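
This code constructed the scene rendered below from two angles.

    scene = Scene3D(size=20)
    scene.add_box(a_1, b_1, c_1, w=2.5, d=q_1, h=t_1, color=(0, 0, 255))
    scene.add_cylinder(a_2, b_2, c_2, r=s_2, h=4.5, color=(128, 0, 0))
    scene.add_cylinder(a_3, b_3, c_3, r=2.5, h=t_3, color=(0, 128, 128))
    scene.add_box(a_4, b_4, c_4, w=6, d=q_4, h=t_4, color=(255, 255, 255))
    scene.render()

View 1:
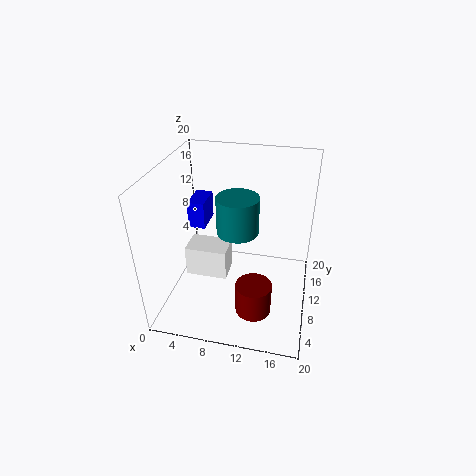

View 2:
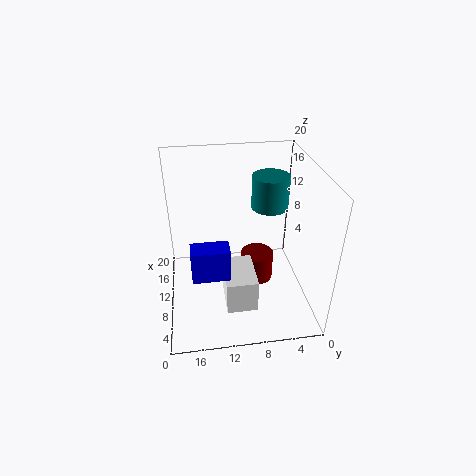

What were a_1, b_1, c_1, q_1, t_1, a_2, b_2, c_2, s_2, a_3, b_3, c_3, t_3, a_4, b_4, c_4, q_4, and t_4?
a_1 = 2; b_1 = 12; c_1 = 9.5; q_1 = 4.5; t_1 = 4; a_2 = 13; b_2 = 6.5; c_2 = 0.5; s_2 = 2.5; a_3 = 11; b_3 = 5.5; c_3 = 14; t_3 = 4.5; a_4 = 2.5; b_4 = 8.5; c_4 = 3.5; q_4 = 4; t_4 = 4.5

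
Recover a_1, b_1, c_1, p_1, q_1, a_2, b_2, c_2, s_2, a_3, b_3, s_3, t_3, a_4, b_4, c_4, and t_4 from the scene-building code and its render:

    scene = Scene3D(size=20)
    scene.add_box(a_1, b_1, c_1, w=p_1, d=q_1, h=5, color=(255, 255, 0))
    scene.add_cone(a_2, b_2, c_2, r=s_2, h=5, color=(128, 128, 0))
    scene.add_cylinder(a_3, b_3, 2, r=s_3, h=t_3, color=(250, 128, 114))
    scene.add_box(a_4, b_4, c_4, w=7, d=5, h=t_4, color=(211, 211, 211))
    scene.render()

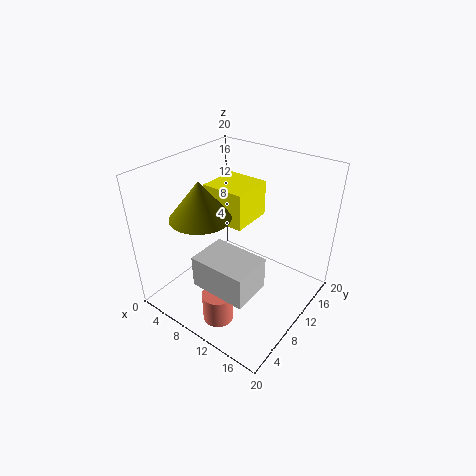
a_1 = 5, b_1 = 9, c_1 = 12, p_1 = 6, q_1 = 6, a_2 = 7, b_2 = 6, c_2 = 14, s_2 = 4, a_3 = 12, b_3 = 3, s_3 = 2, t_3 = 4, a_4 = 10, b_4 = 1, c_4 = 8, t_4 = 4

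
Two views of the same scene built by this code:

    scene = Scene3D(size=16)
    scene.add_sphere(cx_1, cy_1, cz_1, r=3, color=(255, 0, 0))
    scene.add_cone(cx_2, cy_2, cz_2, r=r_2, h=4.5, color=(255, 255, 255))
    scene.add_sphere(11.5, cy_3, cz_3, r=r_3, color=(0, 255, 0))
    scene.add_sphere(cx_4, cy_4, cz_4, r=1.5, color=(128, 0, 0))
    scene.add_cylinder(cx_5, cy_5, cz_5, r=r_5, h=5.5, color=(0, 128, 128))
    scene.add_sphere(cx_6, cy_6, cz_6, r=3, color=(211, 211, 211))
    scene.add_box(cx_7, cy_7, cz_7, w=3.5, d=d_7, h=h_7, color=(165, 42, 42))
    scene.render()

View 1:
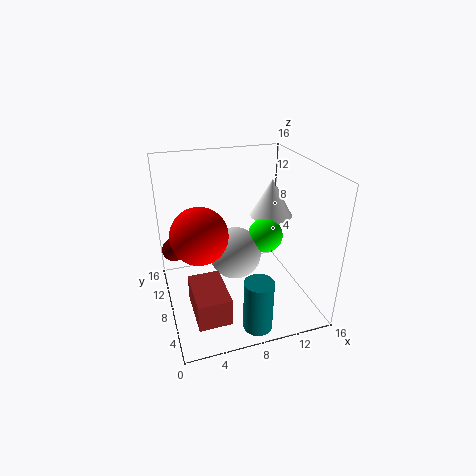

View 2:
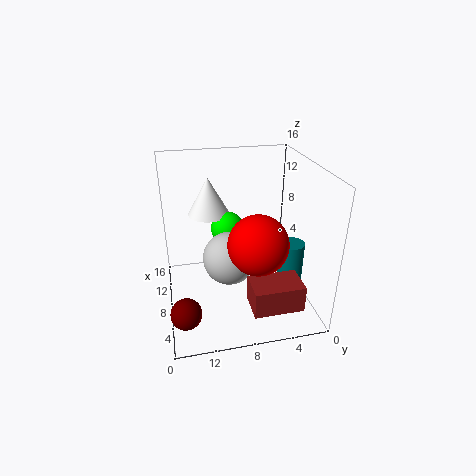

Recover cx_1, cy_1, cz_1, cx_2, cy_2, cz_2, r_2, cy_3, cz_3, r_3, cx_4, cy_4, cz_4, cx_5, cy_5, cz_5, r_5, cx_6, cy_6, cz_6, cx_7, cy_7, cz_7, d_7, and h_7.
cx_1 = 3.5
cy_1 = 7
cz_1 = 9.5
cx_2 = 13
cy_2 = 10.5
cz_2 = 9
r_2 = 2.5
cy_3 = 8.5
cz_3 = 7.5
r_3 = 2
cx_4 = 1.5
cy_4 = 14.5
cz_4 = 4
cx_5 = 8
cy_5 = 1.5
cz_5 = 1
r_5 = 1.5
cx_6 = 8
cy_6 = 9
cz_6 = 5.5
cx_7 = 2
cy_7 = 2
cz_7 = 1.5
d_7 = 5.5
h_7 = 3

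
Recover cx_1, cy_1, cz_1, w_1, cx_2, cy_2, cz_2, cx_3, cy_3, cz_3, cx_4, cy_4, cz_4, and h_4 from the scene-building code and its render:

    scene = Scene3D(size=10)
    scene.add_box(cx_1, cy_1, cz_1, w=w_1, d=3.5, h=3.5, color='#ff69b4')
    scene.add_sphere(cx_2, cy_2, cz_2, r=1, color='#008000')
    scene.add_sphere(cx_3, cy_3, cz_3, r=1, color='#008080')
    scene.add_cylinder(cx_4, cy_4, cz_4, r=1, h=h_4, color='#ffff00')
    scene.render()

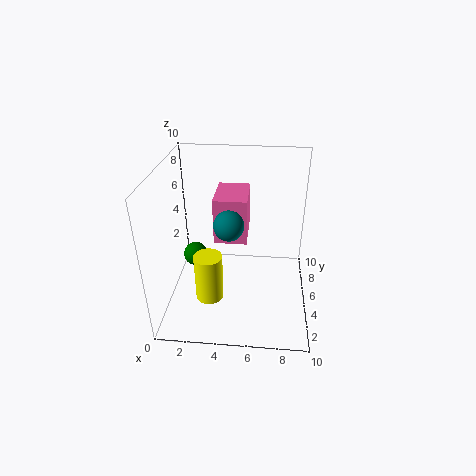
cx_1 = 3
cy_1 = 6.5
cz_1 = 3.5
w_1 = 2.5
cx_2 = 1
cy_2 = 8.5
cz_2 = 1
cx_3 = 4.5
cy_3 = 4
cz_3 = 6.5
cx_4 = 3
cy_4 = 4
cz_4 = 0.5
h_4 = 3.5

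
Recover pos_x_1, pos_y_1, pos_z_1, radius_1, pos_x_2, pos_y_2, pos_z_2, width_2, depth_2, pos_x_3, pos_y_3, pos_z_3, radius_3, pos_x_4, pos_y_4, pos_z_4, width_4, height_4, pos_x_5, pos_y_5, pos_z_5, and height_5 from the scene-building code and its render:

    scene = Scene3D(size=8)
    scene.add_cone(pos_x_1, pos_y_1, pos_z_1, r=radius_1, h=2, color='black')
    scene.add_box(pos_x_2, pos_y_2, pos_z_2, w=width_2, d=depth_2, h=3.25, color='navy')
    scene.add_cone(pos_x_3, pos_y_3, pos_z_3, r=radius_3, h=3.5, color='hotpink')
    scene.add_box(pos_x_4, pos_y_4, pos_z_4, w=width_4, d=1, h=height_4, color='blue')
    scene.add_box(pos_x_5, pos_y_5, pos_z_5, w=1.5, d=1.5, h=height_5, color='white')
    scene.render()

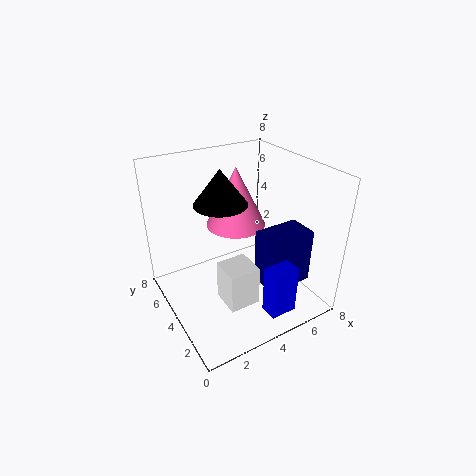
pos_x_1 = 3.5; pos_y_1 = 5; pos_z_1 = 5.75; radius_1 = 1.5; pos_x_2 = 5; pos_y_2 = 2; pos_z_2 = 1; width_2 = 2.75; depth_2 = 1.75; pos_x_3 = 4.75; pos_y_3 = 5.5; pos_z_3 = 4; radius_3 = 1.75; pos_x_4 = 4.25; pos_y_4 = 0.75; pos_z_4 = 0.5; width_4 = 1.5; height_4 = 2.75; pos_x_5 = 1.75; pos_y_5 = 0.75; pos_z_5 = 2.25; height_5 = 2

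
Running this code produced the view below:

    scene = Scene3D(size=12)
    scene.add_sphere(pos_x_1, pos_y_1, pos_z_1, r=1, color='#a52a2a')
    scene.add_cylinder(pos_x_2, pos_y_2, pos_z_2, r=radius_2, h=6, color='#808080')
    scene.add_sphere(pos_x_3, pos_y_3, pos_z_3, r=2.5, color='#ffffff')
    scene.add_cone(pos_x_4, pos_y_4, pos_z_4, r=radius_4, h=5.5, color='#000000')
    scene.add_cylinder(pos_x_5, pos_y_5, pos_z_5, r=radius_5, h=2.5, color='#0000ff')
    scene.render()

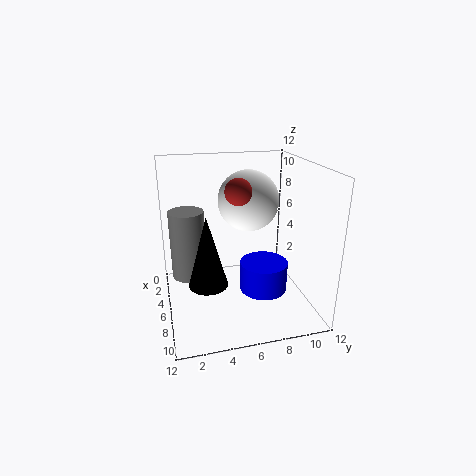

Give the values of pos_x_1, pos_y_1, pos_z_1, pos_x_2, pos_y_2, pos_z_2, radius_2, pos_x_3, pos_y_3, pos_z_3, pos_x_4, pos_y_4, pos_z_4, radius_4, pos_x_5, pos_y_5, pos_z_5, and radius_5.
pos_x_1 = 8; pos_y_1 = 5.5; pos_z_1 = 10.5; pos_x_2 = 4; pos_y_2 = 2; pos_z_2 = 2; radius_2 = 1.5; pos_x_3 = 5.5; pos_y_3 = 7; pos_z_3 = 9; pos_x_4 = 8.5; pos_y_4 = 3; pos_z_4 = 3.5; radius_4 = 1.5; pos_x_5 = 7; pos_y_5 = 8; pos_z_5 = 1.5; radius_5 = 2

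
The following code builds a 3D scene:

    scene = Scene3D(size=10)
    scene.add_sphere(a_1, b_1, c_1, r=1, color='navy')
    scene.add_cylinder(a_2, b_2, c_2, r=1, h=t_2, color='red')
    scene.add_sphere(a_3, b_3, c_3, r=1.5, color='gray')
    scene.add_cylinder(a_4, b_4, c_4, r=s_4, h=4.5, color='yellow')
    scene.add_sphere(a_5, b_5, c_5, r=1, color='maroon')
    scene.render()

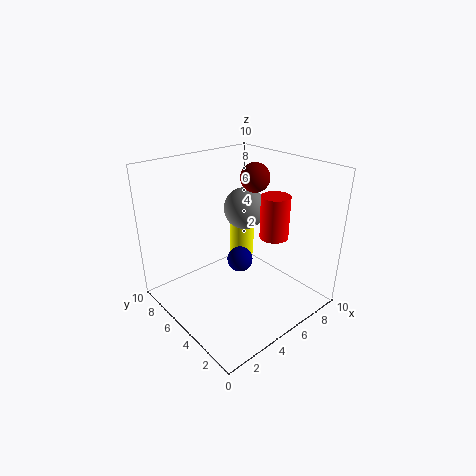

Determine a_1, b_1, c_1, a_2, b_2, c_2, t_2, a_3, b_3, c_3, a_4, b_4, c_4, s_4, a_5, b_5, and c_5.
a_1 = 6.5
b_1 = 6.5
c_1 = 2
a_2 = 7
b_2 = 3.5
c_2 = 5
t_2 = 3
a_3 = 6.5
b_3 = 6
c_3 = 6.5
a_4 = 8
b_4 = 8
c_4 = 1.5
s_4 = 1
a_5 = 6.5
b_5 = 5
c_5 = 9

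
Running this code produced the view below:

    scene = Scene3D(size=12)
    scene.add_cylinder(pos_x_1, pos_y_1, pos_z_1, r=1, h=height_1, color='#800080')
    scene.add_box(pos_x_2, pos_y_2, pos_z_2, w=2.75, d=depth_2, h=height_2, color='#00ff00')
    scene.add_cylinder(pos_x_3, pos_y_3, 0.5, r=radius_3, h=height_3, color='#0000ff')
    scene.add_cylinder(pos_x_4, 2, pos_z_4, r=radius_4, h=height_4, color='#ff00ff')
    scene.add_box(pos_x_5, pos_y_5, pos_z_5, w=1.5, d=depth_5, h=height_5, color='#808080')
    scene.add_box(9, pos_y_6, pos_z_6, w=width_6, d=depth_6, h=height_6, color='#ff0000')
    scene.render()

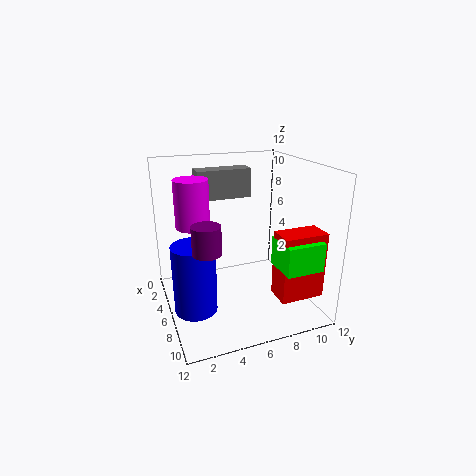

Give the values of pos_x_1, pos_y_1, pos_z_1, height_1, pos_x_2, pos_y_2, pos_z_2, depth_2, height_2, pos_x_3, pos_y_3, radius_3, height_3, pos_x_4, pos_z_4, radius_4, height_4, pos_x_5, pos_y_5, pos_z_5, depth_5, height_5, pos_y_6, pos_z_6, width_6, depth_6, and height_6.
pos_x_1 = 10
pos_y_1 = 2.25
pos_z_1 = 7
height_1 = 2
pos_x_2 = 8.75
pos_y_2 = 7.75
pos_z_2 = 4.75
depth_2 = 3
height_2 = 2.25
pos_x_3 = 6.75
pos_y_3 = 2
radius_3 = 1.75
height_3 = 5.75
pos_x_4 = 7.25
pos_z_4 = 8
radius_4 = 1.25
height_4 = 3.5
pos_x_5 = 4.75
pos_y_5 = 2.75
pos_z_5 = 9.5
depth_5 = 4.25
height_5 = 2.25
pos_y_6 = 7.75
pos_z_6 = 2.25
width_6 = 2
depth_6 = 3.5
height_6 = 5.25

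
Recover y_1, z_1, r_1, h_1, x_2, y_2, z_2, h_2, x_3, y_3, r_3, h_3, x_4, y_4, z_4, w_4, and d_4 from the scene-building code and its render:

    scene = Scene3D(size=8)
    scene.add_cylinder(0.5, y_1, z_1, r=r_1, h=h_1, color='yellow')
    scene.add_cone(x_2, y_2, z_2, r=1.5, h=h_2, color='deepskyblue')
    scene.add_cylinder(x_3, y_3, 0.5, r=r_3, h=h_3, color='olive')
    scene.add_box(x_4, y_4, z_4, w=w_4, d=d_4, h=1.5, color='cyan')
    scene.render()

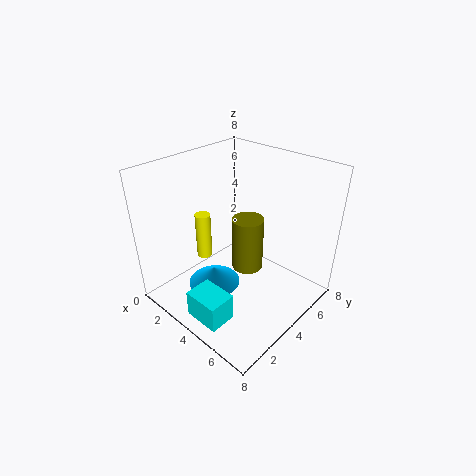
y_1 = 4.5
z_1 = 1
r_1 = 0.5
h_1 = 3
x_2 = 3
y_2 = 3
z_2 = 1
h_2 = 1
x_3 = 3
y_3 = 6
r_3 = 1
h_3 = 3.5
x_4 = 3.5
y_4 = 0.5
z_4 = 0.5
w_4 = 2
d_4 = 1.5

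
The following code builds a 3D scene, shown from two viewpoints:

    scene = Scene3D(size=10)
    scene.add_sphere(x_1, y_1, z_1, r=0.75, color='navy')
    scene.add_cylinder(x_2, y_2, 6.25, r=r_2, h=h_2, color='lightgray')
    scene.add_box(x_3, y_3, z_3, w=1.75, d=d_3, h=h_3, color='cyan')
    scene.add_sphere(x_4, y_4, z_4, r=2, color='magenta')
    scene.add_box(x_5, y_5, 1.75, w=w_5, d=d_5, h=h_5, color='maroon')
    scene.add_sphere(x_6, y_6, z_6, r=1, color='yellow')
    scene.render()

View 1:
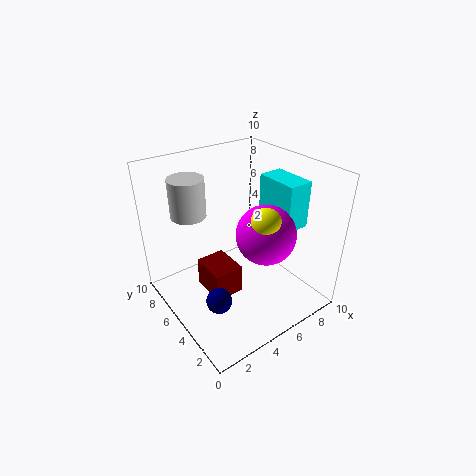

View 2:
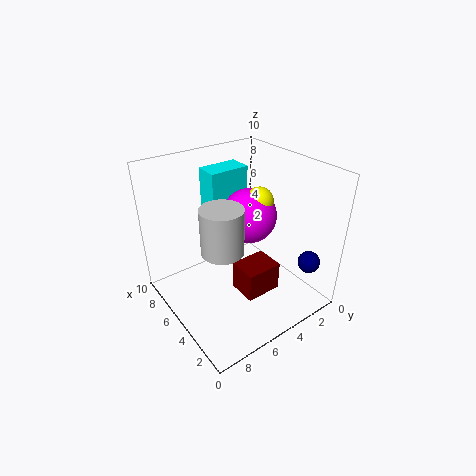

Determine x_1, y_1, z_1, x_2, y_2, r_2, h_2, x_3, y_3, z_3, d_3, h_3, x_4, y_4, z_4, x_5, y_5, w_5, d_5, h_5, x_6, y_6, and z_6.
x_1 = 1.25
y_1 = 1.75
z_1 = 3.75
x_2 = 2.75
y_2 = 7.75
r_2 = 1.25
h_2 = 2.75
x_3 = 7.25
y_3 = 2.5
z_3 = 5.75
d_3 = 3
h_3 = 3.25
x_4 = 6
y_4 = 3.25
z_4 = 5.75
x_5 = 2.25
y_5 = 3.5
w_5 = 2
d_5 = 2.5
h_5 = 2
x_6 = 5.5
y_6 = 2.75
z_6 = 7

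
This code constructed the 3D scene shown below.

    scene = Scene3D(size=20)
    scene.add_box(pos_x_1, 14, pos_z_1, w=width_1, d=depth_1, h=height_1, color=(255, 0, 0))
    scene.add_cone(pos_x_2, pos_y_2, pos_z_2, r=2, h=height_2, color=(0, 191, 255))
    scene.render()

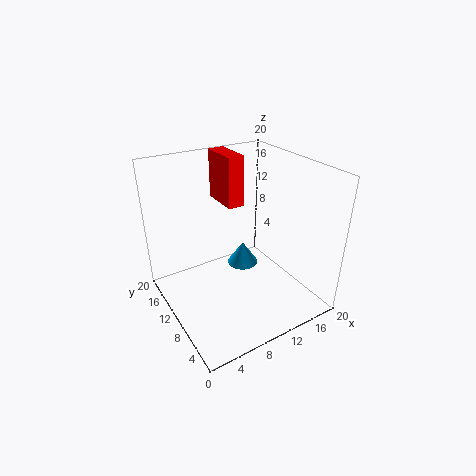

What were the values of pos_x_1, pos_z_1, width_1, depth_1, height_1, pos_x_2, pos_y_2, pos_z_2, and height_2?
pos_x_1 = 11
pos_z_1 = 12.5
width_1 = 2.5
depth_1 = 6
height_1 = 7.5
pos_x_2 = 9.5
pos_y_2 = 8
pos_z_2 = 7.5
height_2 = 3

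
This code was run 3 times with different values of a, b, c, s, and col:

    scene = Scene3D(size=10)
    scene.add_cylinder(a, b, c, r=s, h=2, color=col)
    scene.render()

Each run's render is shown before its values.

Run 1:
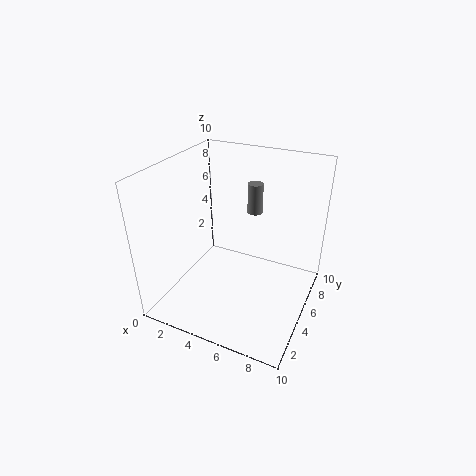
a = 6, b = 5.5, c = 7, s = 0.5, col = 'gray'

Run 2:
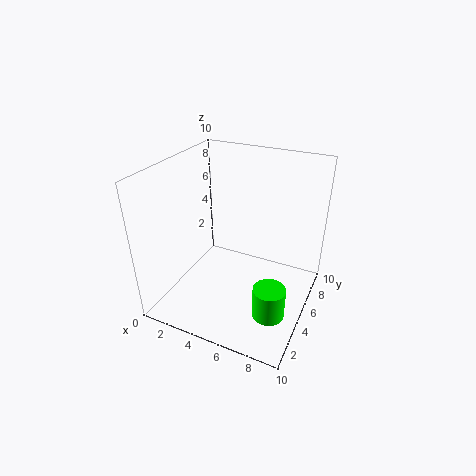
a = 8.5, b = 2, c = 2, s = 1, col = 'lime'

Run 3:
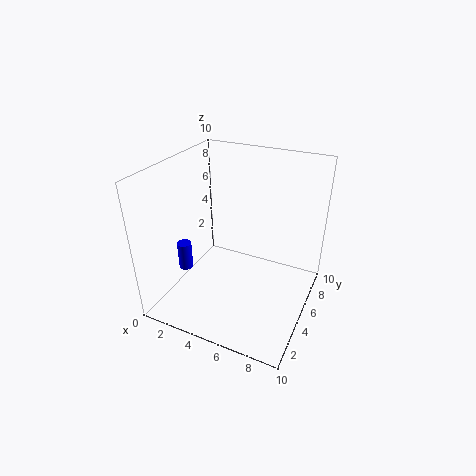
a = 1.5, b = 3.5, c = 2.5, s = 0.5, col = 'blue'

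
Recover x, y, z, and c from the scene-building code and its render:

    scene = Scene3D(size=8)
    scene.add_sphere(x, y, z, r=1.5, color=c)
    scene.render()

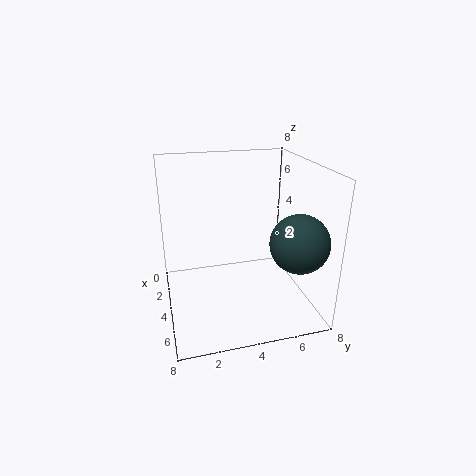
x = 6.5; y = 6.5; z = 4.5; c = 'darkslategray'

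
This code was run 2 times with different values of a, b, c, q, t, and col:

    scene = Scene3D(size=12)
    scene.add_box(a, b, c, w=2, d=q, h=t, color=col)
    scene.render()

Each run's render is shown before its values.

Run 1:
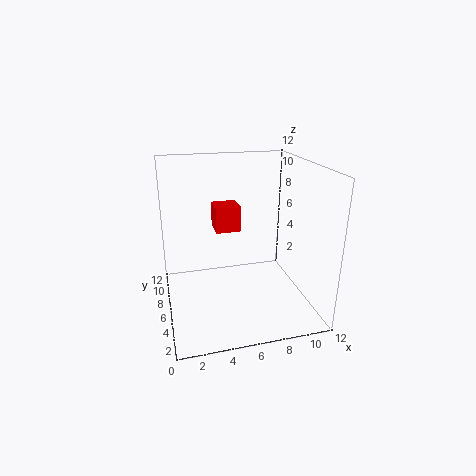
a = 4, b = 5, c = 7, q = 2, t = 2, col = 'red'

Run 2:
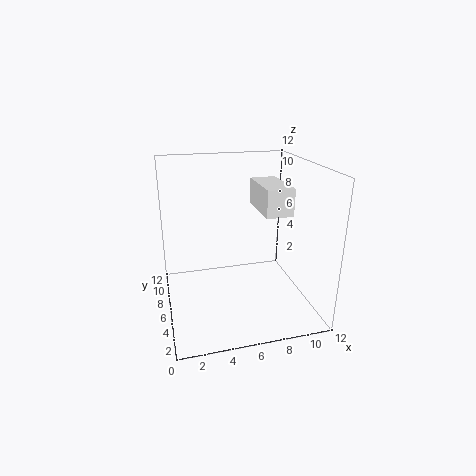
a = 7, b = 2, c = 9, q = 4, t = 2, col = 'white'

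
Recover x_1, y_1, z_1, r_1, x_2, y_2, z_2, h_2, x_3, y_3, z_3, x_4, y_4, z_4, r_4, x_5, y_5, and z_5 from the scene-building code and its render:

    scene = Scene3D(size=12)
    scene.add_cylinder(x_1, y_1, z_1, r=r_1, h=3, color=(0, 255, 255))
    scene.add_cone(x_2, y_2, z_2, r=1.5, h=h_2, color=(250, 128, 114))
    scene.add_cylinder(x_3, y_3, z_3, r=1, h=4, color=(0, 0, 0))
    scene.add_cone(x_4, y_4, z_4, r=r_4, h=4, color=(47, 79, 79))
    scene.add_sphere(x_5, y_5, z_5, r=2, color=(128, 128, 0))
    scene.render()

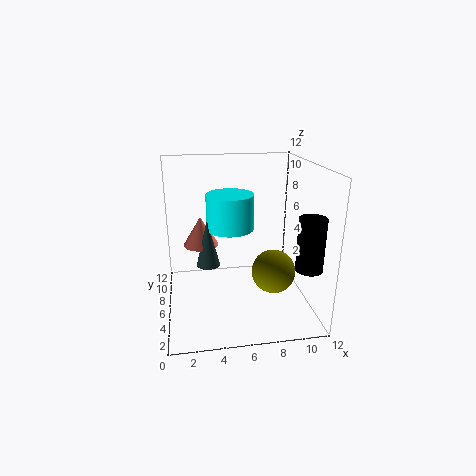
x_1 = 5.5
y_1 = 7
z_1 = 6.5
r_1 = 2
x_2 = 3
y_2 = 7.5
z_2 = 5
h_2 = 2.5
x_3 = 10.5
y_3 = 1.5
z_3 = 5
x_4 = 3.5
y_4 = 6.5
z_4 = 3.5
r_4 = 1
x_5 = 9.5
y_5 = 7
z_5 = 2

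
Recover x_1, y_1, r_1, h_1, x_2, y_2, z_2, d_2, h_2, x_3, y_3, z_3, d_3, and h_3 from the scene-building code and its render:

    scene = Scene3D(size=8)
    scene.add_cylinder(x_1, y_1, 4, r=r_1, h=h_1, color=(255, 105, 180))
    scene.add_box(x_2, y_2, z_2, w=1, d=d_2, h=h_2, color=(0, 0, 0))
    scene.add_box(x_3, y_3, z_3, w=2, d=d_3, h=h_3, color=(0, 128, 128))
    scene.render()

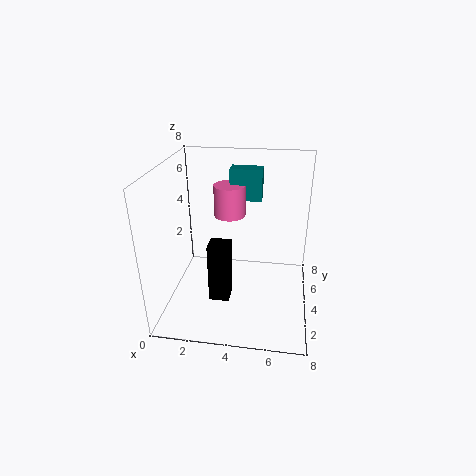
x_1 = 3
y_1 = 7
r_1 = 1
h_1 = 2
x_2 = 3
y_2 = 1
z_2 = 2
d_2 = 1
h_2 = 3
x_3 = 3
y_3 = 7
z_3 = 5
d_3 = 1
h_3 = 2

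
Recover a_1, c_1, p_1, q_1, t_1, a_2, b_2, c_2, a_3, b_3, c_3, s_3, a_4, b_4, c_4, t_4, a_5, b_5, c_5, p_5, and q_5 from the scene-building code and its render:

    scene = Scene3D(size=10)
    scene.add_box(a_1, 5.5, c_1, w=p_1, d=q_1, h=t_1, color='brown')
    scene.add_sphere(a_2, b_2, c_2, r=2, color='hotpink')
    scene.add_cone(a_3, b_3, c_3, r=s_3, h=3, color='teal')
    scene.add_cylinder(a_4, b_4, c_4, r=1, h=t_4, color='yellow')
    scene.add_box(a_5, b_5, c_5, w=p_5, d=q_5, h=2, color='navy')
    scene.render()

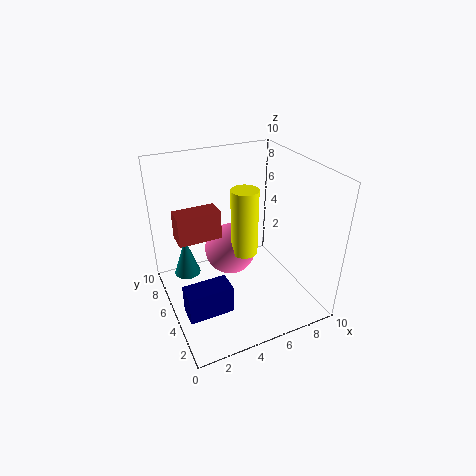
a_1 = 1; c_1 = 5; p_1 = 3; q_1 = 1.5; t_1 = 2; a_2 = 5.5; b_2 = 7.5; c_2 = 2.5; a_3 = 2; b_3 = 8; c_3 = 1; s_3 = 1; a_4 = 6; b_4 = 6; c_4 = 3; t_4 = 5; a_5 = 0.5; b_5 = 2.5; c_5 = 1; p_5 = 3; q_5 = 1.5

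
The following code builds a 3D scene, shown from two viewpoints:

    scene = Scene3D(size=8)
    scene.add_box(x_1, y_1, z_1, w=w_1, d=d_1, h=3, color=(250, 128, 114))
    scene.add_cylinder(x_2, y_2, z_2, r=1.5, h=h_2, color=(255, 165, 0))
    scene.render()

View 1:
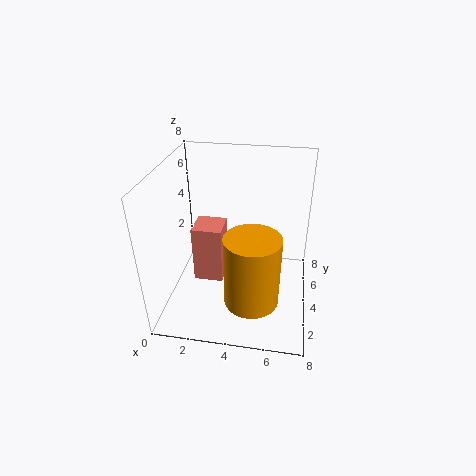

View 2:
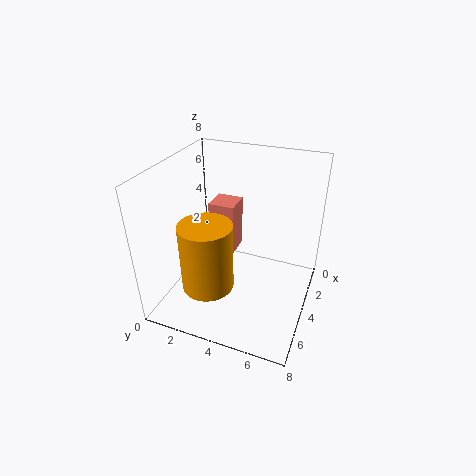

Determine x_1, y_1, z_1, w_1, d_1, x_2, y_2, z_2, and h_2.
x_1 = 2; y_1 = 2; z_1 = 2.5; w_1 = 1.5; d_1 = 1.5; x_2 = 5; y_2 = 2.5; z_2 = 1; h_2 = 4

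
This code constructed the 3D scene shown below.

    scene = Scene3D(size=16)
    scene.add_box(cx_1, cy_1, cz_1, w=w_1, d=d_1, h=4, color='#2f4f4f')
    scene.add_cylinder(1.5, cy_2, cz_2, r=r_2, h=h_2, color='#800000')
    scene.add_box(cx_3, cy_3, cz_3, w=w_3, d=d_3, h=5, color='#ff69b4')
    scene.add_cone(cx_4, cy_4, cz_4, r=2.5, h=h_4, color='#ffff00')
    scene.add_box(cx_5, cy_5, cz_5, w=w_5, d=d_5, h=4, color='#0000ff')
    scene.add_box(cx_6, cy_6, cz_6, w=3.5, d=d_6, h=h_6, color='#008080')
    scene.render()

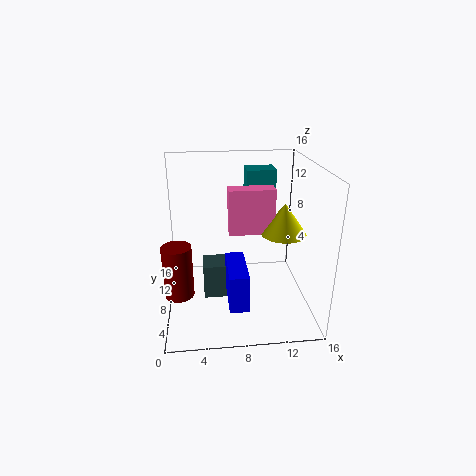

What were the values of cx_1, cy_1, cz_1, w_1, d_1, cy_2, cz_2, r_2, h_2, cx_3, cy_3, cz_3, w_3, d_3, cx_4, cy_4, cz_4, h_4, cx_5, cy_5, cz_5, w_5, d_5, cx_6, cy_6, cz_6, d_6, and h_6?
cx_1 = 4
cy_1 = 7
cz_1 = 1
w_1 = 3.5
d_1 = 3
cy_2 = 4.5
cz_2 = 3.5
r_2 = 1.5
h_2 = 5.5
cx_3 = 7
cy_3 = 7.5
cz_3 = 8.5
w_3 = 5
d_3 = 2
cx_4 = 13
cy_4 = 7.5
cz_4 = 8.5
h_4 = 3.5
cx_5 = 6.5
cy_5 = 2
cz_5 = 2.5
w_5 = 2
d_5 = 5.5
cx_6 = 9.5
cy_6 = 12
cz_6 = 11
d_6 = 3
h_6 = 3.5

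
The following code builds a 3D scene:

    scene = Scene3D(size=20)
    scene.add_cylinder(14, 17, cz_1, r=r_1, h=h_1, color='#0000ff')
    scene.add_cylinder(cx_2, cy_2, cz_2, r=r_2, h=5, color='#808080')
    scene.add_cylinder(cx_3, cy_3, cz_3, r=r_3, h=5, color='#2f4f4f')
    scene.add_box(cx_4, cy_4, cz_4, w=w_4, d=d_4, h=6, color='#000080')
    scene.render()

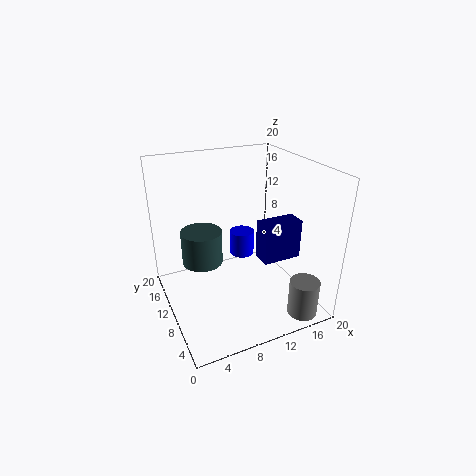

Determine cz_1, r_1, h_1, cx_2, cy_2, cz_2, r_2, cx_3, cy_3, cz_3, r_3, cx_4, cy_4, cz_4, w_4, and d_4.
cz_1 = 3, r_1 = 2, h_1 = 4, cx_2 = 16, cy_2 = 2, cz_2 = 1, r_2 = 2, cx_3 = 6, cy_3 = 14, cz_3 = 5, r_3 = 3, cx_4 = 14, cy_4 = 9, cz_4 = 5, w_4 = 6, d_4 = 3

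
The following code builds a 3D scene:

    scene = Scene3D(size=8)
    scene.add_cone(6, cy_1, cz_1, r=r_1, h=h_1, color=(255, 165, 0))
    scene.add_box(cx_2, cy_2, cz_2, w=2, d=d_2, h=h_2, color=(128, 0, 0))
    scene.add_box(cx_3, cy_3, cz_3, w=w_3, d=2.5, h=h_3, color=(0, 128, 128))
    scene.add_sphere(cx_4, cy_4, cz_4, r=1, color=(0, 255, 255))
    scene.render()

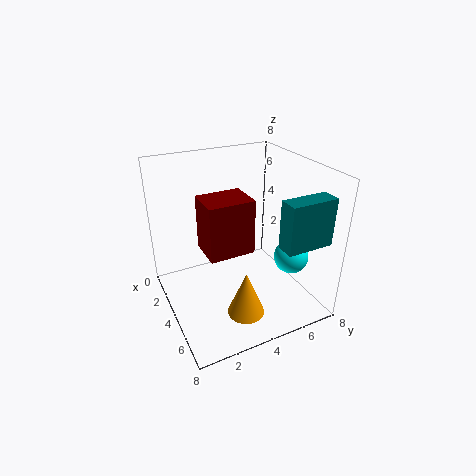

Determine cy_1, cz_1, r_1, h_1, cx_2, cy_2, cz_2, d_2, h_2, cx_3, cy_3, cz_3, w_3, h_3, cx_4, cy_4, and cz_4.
cy_1 = 3.5, cz_1 = 0.5, r_1 = 1, h_1 = 2.5, cx_2 = 3, cy_2 = 2, cz_2 = 3.5, d_2 = 2.5, h_2 = 3, cx_3 = 6.5, cy_3 = 5, cz_3 = 4.5, w_3 = 1, h_3 = 2.5, cx_4 = 5, cy_4 = 7, cz_4 = 2.5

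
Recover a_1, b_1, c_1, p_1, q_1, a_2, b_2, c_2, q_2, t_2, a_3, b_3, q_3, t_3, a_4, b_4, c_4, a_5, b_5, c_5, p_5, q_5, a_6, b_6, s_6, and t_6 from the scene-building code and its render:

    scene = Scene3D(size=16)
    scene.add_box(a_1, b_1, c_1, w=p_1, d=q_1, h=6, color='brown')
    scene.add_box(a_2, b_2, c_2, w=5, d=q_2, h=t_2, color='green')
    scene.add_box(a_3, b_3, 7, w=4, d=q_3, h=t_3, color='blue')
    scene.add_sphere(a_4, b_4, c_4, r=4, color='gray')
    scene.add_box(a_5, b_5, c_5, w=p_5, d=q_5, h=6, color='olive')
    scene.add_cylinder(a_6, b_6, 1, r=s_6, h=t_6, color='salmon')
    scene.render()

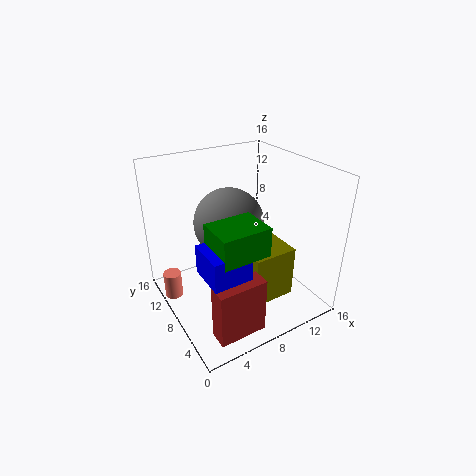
a_1 = 2; b_1 = 1; c_1 = 1; p_1 = 5; q_1 = 2; a_2 = 3; b_2 = 2; c_2 = 9; q_2 = 4; t_2 = 3; a_3 = 2; b_3 = 2; q_3 = 4; t_3 = 3; a_4 = 8; b_4 = 10; c_4 = 9; a_5 = 8; b_5 = 4; c_5 = 1; p_5 = 5; q_5 = 5; a_6 = 1; b_6 = 11; s_6 = 1; t_6 = 3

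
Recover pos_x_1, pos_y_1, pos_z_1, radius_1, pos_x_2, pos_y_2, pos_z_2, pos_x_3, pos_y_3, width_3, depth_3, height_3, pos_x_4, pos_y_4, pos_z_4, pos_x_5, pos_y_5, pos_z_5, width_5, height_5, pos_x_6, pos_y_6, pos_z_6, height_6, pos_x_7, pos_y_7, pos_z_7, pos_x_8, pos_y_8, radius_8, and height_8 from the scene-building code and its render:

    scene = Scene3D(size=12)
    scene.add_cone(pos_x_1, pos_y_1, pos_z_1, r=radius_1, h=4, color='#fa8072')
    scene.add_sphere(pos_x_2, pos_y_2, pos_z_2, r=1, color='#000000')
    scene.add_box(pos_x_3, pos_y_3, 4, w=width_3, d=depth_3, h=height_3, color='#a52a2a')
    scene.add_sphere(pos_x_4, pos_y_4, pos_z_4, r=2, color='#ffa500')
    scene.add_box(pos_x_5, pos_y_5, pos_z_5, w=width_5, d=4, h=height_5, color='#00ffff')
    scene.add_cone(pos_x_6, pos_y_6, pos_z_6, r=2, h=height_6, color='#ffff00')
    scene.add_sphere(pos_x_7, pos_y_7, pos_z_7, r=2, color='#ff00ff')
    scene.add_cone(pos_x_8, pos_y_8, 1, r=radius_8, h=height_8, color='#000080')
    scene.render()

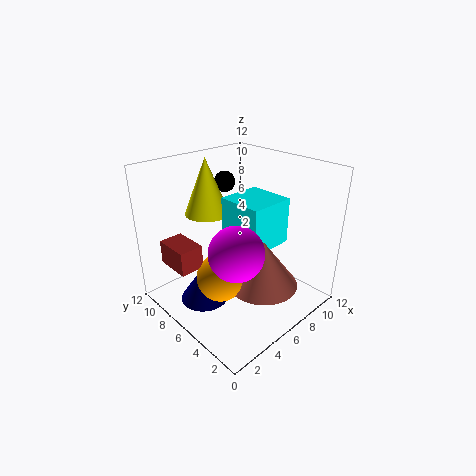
pos_x_1 = 7; pos_y_1 = 4; pos_z_1 = 2; radius_1 = 3; pos_x_2 = 9; pos_y_2 = 11; pos_z_2 = 9; pos_x_3 = 1; pos_y_3 = 7; width_3 = 2; depth_3 = 3; height_3 = 2; pos_x_4 = 4; pos_y_4 = 6; pos_z_4 = 3; pos_x_5 = 6; pos_y_5 = 4; pos_z_5 = 5; width_5 = 4; height_5 = 4; pos_x_6 = 6; pos_y_6 = 10; pos_z_6 = 7; height_6 = 5; pos_x_7 = 3; pos_y_7 = 3; pos_z_7 = 7; pos_x_8 = 3; pos_y_8 = 7; radius_8 = 2; height_8 = 3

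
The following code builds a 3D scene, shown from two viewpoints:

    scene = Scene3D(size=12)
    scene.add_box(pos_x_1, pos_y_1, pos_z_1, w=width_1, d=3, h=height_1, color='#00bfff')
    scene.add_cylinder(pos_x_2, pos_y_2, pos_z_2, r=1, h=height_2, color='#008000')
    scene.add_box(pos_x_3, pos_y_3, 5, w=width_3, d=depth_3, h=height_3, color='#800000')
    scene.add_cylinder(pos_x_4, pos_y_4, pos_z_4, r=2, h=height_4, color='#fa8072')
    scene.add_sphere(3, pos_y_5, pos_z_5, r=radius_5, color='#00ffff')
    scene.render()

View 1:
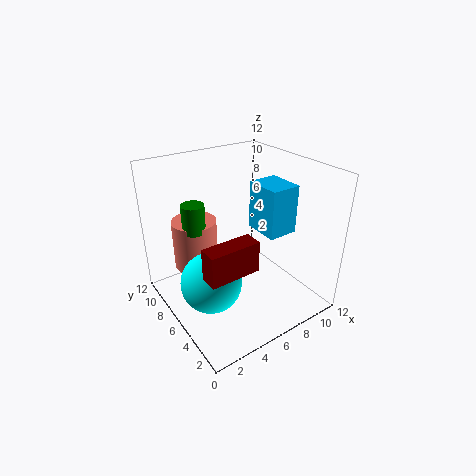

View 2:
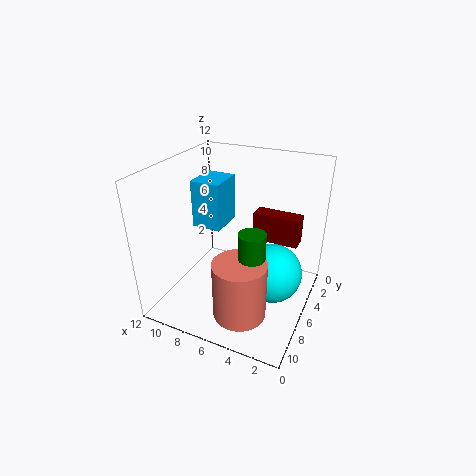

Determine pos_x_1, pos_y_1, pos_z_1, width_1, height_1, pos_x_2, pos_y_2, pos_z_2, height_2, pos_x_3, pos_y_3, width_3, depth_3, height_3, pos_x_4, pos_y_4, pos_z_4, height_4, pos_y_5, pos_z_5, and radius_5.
pos_x_1 = 7.5; pos_y_1 = 3.5; pos_z_1 = 6.5; width_1 = 2.5; height_1 = 4; pos_x_2 = 3.5; pos_y_2 = 9; pos_z_2 = 6; height_2 = 2.5; pos_x_3 = 1.5; pos_y_3 = 2.5; width_3 = 4; depth_3 = 1.5; height_3 = 2.5; pos_x_4 = 4; pos_y_4 = 10; pos_z_4 = 2; height_4 = 4.5; pos_y_5 = 5.5; pos_z_5 = 3; radius_5 = 2.5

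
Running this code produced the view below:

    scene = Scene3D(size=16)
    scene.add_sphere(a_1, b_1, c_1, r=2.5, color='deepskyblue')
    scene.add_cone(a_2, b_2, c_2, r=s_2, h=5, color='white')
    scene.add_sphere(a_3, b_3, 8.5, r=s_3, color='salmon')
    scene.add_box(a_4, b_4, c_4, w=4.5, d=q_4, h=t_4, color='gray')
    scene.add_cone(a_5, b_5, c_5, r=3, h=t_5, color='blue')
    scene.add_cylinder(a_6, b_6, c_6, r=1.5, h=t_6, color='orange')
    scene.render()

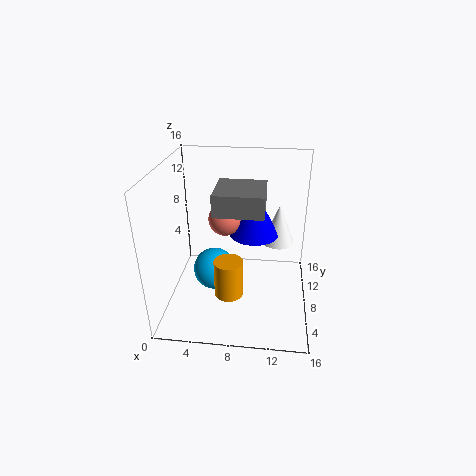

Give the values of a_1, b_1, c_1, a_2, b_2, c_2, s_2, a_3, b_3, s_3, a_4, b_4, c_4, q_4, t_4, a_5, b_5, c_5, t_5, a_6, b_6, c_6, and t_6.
a_1 = 5; b_1 = 9; c_1 = 3; a_2 = 12.5; b_2 = 13; c_2 = 5; s_2 = 2; a_3 = 6; b_3 = 11.5; s_3 = 2; a_4 = 6.5; b_4 = 1.5; c_4 = 13.5; q_4 = 4.5; t_4 = 2; a_5 = 9.5; b_5 = 12; c_5 = 6.5; t_5 = 5.5; a_6 = 7.5; b_6 = 4; c_6 = 3.5; t_6 = 4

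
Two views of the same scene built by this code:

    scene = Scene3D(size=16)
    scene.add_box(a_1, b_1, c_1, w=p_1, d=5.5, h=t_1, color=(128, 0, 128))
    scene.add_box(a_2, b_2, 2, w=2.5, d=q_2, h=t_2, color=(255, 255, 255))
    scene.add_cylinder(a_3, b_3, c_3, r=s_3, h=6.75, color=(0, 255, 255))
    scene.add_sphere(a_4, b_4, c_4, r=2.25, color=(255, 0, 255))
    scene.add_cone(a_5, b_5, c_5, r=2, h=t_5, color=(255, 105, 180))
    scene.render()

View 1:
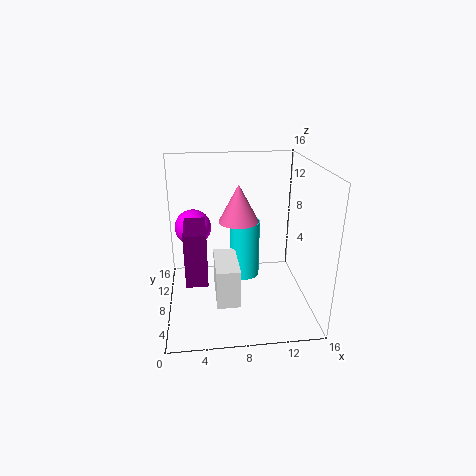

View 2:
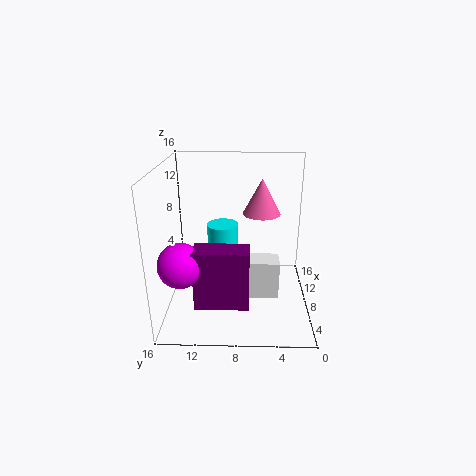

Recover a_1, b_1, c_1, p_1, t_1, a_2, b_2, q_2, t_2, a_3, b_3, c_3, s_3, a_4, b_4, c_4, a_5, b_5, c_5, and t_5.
a_1 = 2; b_1 = 6.75; c_1 = 2.75; p_1 = 2.5; t_1 = 6.25; a_2 = 5.25; b_2 = 3.5; q_2 = 5.5; t_2 = 4.25; a_3 = 9; b_3 = 9.75; c_3 = 2.5; s_3 = 1.75; a_4 = 3; b_4 = 13.5; c_4 = 7.25; a_5 = 7.75; b_5 = 5.5; c_5 = 11; t_5 = 3.75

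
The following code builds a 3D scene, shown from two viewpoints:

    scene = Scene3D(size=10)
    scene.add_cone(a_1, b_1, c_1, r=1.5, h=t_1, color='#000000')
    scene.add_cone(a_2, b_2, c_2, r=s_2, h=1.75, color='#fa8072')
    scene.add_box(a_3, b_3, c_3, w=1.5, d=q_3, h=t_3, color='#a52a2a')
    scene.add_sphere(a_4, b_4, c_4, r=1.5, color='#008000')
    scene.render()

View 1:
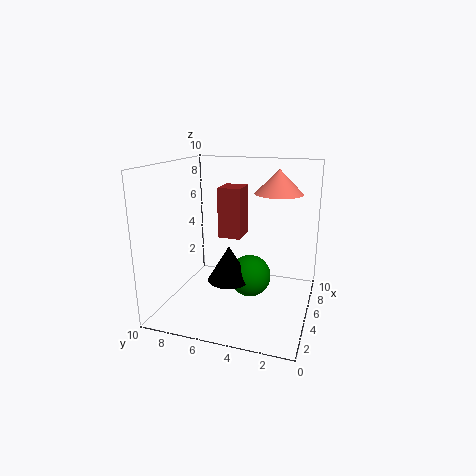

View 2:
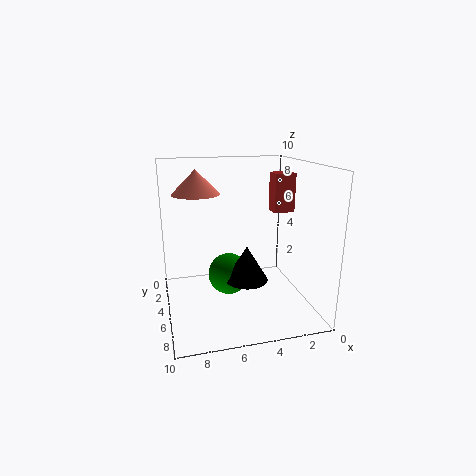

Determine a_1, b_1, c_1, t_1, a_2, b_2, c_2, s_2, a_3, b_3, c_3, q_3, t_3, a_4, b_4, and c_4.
a_1 = 4.5; b_1 = 5.5; c_1 = 2; t_1 = 2.5; a_2 = 7.5; b_2 = 2.75; c_2 = 7.75; s_2 = 1.75; a_3 = 0.75; b_3 = 3.5; c_3 = 6.5; q_3 = 1.25; t_3 = 2.75; a_4 = 5.5; b_4 = 4.25; c_4 = 2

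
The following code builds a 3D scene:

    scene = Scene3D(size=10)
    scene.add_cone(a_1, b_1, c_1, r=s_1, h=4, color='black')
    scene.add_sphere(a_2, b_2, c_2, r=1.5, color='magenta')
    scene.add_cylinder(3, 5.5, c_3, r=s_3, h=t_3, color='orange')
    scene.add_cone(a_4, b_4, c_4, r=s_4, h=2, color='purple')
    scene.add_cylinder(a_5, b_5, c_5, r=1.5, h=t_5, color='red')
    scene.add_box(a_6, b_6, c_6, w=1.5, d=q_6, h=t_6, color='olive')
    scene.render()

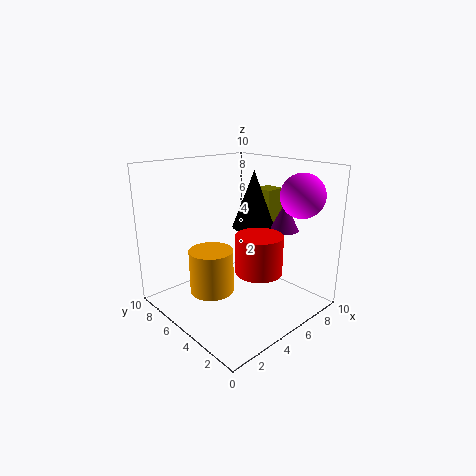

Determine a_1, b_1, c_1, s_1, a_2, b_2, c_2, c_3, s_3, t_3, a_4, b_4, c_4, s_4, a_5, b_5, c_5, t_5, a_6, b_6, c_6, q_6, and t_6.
a_1 = 6.5; b_1 = 5; c_1 = 5.5; s_1 = 1.5; a_2 = 8; b_2 = 2; c_2 = 8; c_3 = 1.5; s_3 = 1.5; t_3 = 3; a_4 = 7.5; b_4 = 3; c_4 = 5.5; s_4 = 1; a_5 = 4.5; b_5 = 2.5; c_5 = 3.5; t_5 = 2.5; a_6 = 7.5; b_6 = 4.5; c_6 = 5; q_6 = 1.5; t_6 = 3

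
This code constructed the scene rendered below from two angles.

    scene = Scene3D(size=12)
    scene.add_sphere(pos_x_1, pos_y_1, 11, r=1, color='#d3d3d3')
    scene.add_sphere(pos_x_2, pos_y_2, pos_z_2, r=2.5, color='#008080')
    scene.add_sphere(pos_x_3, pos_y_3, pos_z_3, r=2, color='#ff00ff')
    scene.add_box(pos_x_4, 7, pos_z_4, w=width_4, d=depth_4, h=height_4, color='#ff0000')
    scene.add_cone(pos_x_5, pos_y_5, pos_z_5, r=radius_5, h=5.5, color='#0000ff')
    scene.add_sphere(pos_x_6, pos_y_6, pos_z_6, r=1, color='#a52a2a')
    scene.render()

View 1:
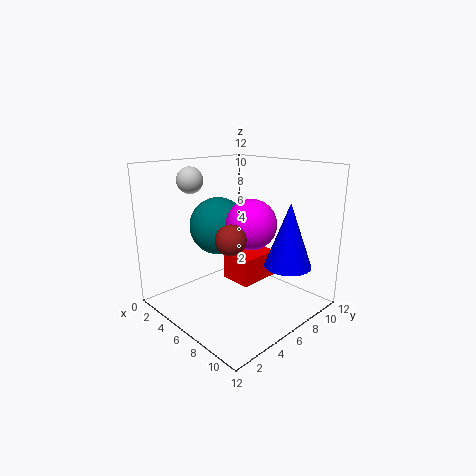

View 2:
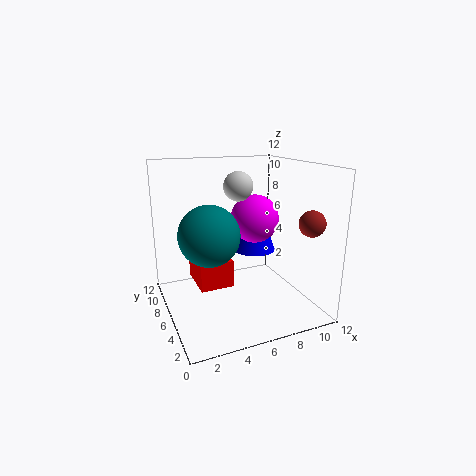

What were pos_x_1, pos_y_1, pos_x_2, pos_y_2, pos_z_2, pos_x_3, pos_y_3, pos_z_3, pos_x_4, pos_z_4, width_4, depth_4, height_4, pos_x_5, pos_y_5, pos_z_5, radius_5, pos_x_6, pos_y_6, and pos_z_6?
pos_x_1 = 4.5, pos_y_1 = 2.5, pos_x_2 = 3.5, pos_y_2 = 6, pos_z_2 = 6.5, pos_x_3 = 7.5, pos_y_3 = 6, pos_z_3 = 7.5, pos_x_4 = 3, pos_z_4 = 1, width_4 = 3, depth_4 = 4, height_4 = 2.5, pos_x_5 = 9, pos_y_5 = 9, pos_z_5 = 3.5, radius_5 = 2, pos_x_6 = 10, pos_y_6 = 1.5, pos_z_6 = 8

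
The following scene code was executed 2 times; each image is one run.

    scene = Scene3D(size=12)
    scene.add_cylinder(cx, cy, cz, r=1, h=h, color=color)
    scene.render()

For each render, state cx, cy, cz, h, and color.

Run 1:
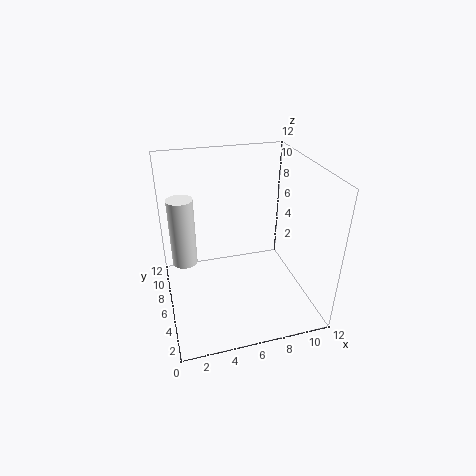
cx = 1.5
cy = 6
cz = 4.5
h = 5.5
color = 'white'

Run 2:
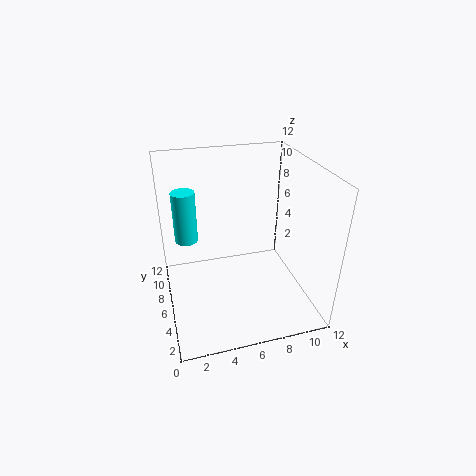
cx = 2
cy = 8.5
cz = 5
h = 4.5
color = 'cyan'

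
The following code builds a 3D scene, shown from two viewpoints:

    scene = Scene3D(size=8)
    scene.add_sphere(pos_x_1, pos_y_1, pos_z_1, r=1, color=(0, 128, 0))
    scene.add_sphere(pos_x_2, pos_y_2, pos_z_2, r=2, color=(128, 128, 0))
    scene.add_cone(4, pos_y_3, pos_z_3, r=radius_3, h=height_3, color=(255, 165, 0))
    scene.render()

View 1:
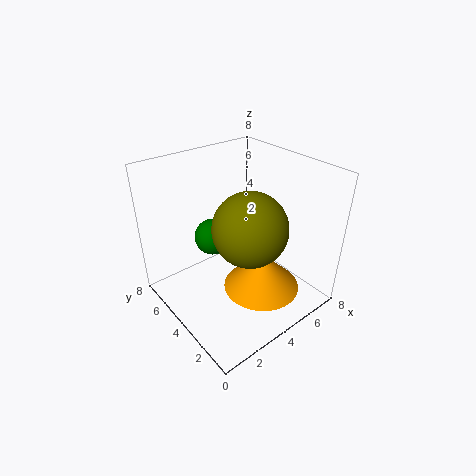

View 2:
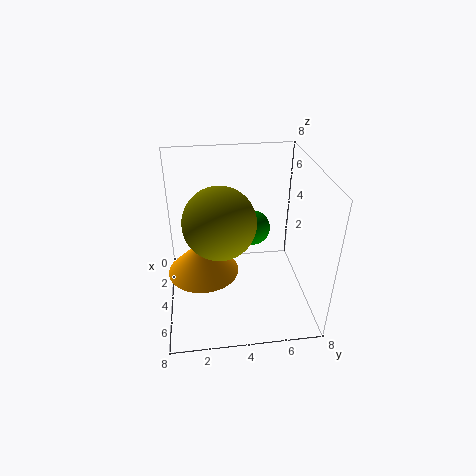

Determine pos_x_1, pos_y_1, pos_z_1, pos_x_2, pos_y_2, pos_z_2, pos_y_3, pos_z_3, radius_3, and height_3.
pos_x_1 = 3
pos_y_1 = 5
pos_z_1 = 4
pos_x_2 = 4
pos_y_2 = 3
pos_z_2 = 5
pos_y_3 = 2
pos_z_3 = 2
radius_3 = 2
height_3 = 2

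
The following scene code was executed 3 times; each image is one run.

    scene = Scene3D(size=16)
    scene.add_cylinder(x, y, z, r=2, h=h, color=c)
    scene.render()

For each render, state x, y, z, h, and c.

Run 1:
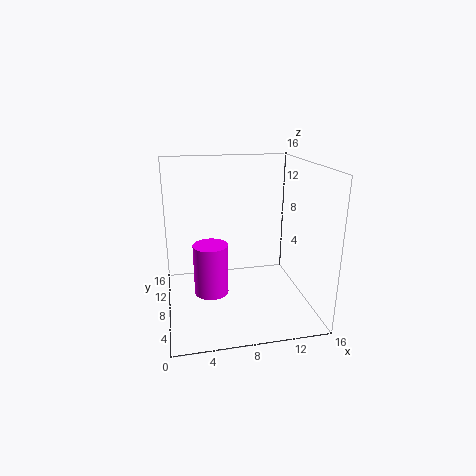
x = 5
y = 9
z = 1
h = 6
c = 'magenta'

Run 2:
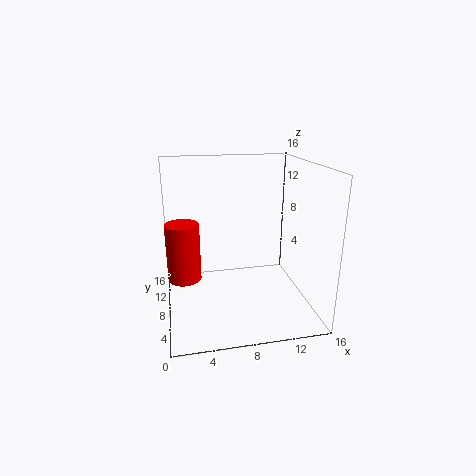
x = 2
y = 11
z = 2
h = 7
c = 'red'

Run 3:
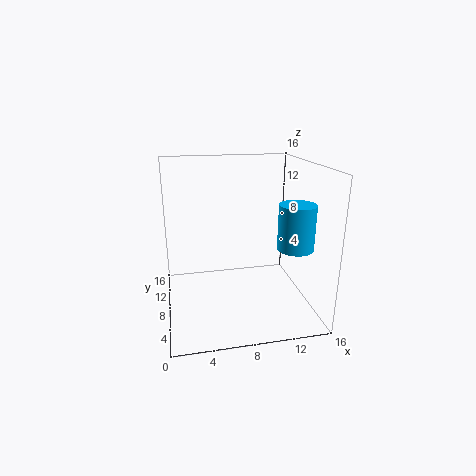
x = 14
y = 6
z = 7
h = 5
c = 'deepskyblue'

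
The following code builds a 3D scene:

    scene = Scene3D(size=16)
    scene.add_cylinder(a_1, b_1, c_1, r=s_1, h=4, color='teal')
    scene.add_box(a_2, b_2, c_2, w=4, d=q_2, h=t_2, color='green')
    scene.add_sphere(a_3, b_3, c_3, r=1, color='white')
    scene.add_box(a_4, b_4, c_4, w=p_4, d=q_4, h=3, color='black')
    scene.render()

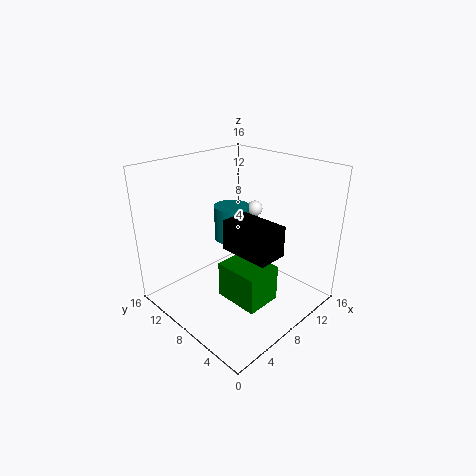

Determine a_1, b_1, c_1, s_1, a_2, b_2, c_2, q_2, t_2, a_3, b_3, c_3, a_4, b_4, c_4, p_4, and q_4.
a_1 = 9, b_1 = 10, c_1 = 7, s_1 = 2, a_2 = 5, b_2 = 3, c_2 = 2, q_2 = 5, t_2 = 4, a_3 = 14, b_3 = 11, c_3 = 9, a_4 = 4, b_4 = 1, c_4 = 9, p_4 = 3, q_4 = 5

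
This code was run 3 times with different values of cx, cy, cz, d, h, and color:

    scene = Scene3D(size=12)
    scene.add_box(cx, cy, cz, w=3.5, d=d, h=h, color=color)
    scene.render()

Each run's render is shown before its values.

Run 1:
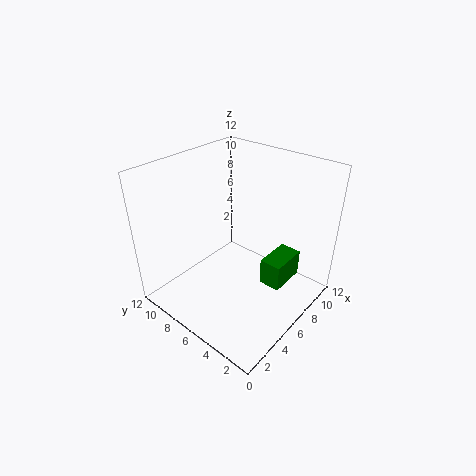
cx = 8, cy = 3, cz = 0.5, d = 2, h = 2.5, color = 'green'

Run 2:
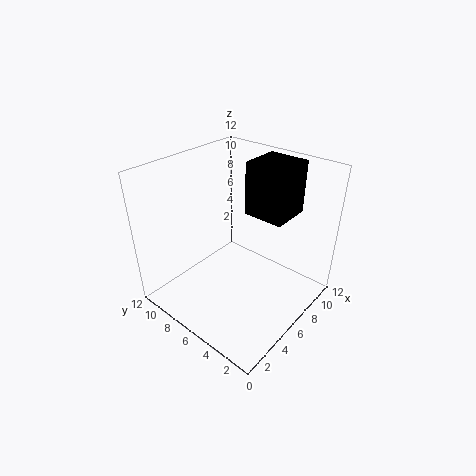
cx = 7.5, cy = 3, cz = 7.5, d = 3.5, h = 4.5, color = 'black'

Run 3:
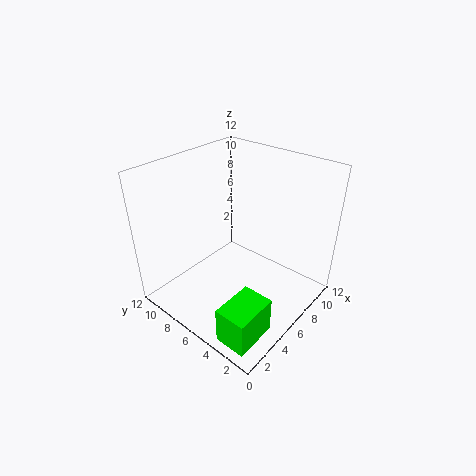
cx = 0.5, cy = 1, cz = 0.5, d = 2.5, h = 3, color = 'lime'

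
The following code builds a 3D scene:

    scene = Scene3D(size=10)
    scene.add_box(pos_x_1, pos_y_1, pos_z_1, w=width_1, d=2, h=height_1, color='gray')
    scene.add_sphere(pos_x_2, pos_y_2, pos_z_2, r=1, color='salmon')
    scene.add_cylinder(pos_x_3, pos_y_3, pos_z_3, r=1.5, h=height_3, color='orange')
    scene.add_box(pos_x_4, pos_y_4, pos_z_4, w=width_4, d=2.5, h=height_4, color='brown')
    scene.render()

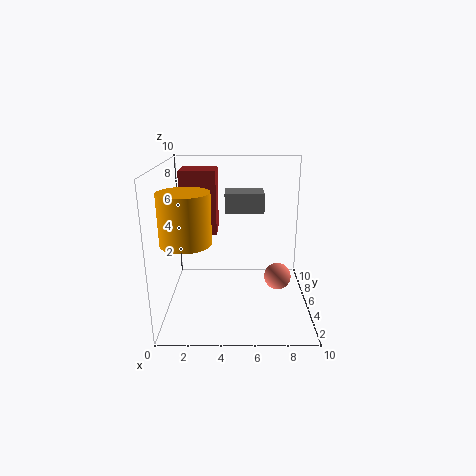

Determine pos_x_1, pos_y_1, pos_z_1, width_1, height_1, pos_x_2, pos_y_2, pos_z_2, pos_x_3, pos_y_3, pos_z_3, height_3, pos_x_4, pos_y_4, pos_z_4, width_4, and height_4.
pos_x_1 = 4, pos_y_1 = 7.5, pos_z_1 = 6, width_1 = 3, height_1 = 1.5, pos_x_2 = 8, pos_y_2 = 6, pos_z_2 = 1.5, pos_x_3 = 2, pos_y_3 = 1.5, pos_z_3 = 6, height_3 = 3, pos_x_4 = 1, pos_y_4 = 5.5, pos_z_4 = 5, width_4 = 2.5, height_4 = 4.5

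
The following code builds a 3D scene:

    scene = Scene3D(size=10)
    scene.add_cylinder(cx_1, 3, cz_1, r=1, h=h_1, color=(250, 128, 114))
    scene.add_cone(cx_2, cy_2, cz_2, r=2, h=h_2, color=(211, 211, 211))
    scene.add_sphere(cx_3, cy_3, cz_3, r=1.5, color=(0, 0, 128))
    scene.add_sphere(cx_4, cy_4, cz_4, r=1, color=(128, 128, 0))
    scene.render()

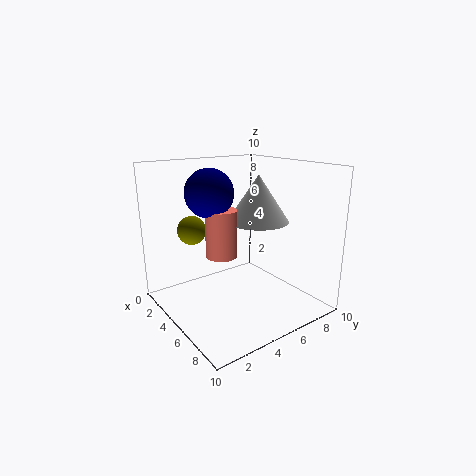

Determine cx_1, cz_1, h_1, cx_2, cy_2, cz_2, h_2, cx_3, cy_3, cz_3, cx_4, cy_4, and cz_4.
cx_1 = 6, cz_1 = 4.5, h_1 = 3, cx_2 = 6.5, cy_2 = 5.5, cz_2 = 6.5, h_2 = 3, cx_3 = 5.5, cy_3 = 2.5, cz_3 = 8.5, cx_4 = 3, cy_4 = 2.5, cz_4 = 5.5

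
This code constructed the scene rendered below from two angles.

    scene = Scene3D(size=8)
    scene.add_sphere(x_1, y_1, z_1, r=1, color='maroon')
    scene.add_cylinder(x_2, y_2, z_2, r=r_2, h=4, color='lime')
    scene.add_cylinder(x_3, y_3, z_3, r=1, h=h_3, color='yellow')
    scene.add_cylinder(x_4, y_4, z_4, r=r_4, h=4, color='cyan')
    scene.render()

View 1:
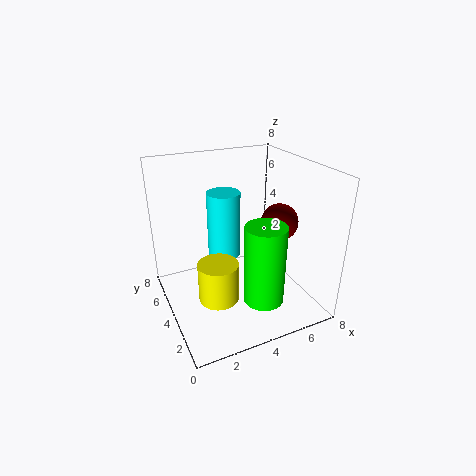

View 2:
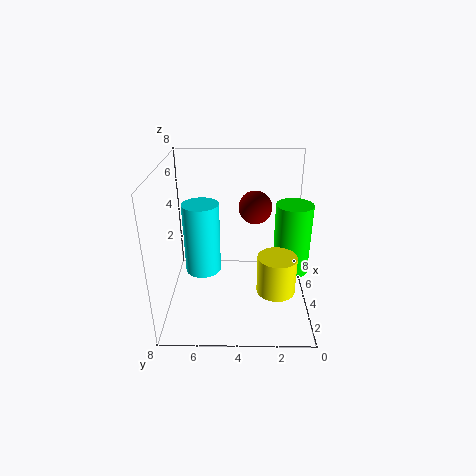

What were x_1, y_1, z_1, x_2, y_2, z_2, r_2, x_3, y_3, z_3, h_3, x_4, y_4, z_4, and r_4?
x_1 = 6, y_1 = 3, z_1 = 5, x_2 = 4, y_2 = 1, z_2 = 2, r_2 = 1, x_3 = 2, y_3 = 2, z_3 = 2, h_3 = 2, x_4 = 4, y_4 = 6, z_4 = 2, r_4 = 1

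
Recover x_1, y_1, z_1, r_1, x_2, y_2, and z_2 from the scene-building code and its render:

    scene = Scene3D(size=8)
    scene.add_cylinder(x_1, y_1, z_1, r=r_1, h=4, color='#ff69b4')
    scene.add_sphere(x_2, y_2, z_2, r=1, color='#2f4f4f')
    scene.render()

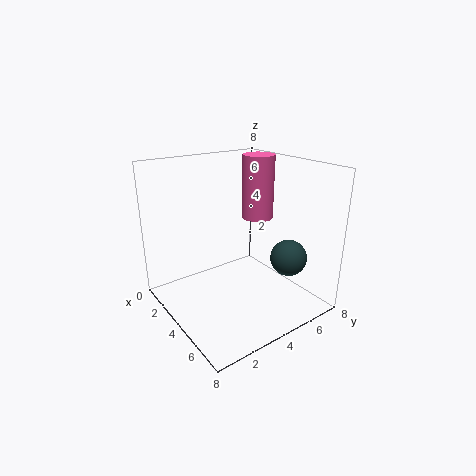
x_1 = 2
y_1 = 7
z_1 = 4
r_1 = 1
x_2 = 6
y_2 = 6
z_2 = 3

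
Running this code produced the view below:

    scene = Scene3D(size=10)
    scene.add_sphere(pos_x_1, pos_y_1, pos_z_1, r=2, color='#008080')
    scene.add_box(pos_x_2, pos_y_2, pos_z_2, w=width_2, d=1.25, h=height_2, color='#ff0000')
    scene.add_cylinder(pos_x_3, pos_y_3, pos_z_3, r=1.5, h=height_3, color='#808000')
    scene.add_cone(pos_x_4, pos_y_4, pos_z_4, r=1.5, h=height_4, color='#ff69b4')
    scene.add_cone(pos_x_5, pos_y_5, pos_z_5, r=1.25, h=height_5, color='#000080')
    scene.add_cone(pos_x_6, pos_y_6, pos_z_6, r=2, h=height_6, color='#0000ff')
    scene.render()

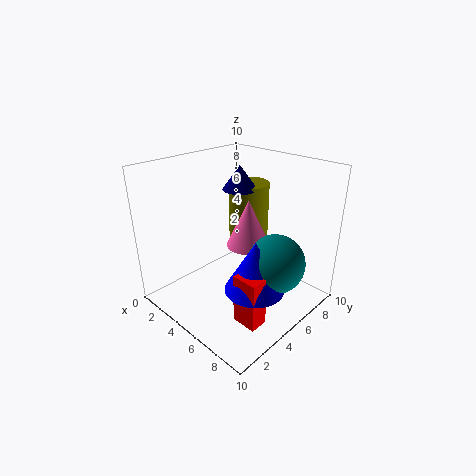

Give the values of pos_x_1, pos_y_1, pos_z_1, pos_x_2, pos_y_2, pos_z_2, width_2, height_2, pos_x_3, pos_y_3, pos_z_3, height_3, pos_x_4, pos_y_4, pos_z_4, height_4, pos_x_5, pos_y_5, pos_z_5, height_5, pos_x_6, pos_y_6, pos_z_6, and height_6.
pos_x_1 = 7.75, pos_y_1 = 5.75, pos_z_1 = 3.75, pos_x_2 = 6.75, pos_y_2 = 2.75, pos_z_2 = 0.25, width_2 = 1.75, height_2 = 3.5, pos_x_3 = 3.5, pos_y_3 = 7.75, pos_z_3 = 3.25, height_3 = 4.75, pos_x_4 = 5.5, pos_y_4 = 5.5, pos_z_4 = 4.5, height_4 = 3.25, pos_x_5 = 3.5, pos_y_5 = 6.75, pos_z_5 = 7.75, height_5 = 1.75, pos_x_6 = 7.25, pos_y_6 = 4.25, pos_z_6 = 2.25, height_6 = 3.5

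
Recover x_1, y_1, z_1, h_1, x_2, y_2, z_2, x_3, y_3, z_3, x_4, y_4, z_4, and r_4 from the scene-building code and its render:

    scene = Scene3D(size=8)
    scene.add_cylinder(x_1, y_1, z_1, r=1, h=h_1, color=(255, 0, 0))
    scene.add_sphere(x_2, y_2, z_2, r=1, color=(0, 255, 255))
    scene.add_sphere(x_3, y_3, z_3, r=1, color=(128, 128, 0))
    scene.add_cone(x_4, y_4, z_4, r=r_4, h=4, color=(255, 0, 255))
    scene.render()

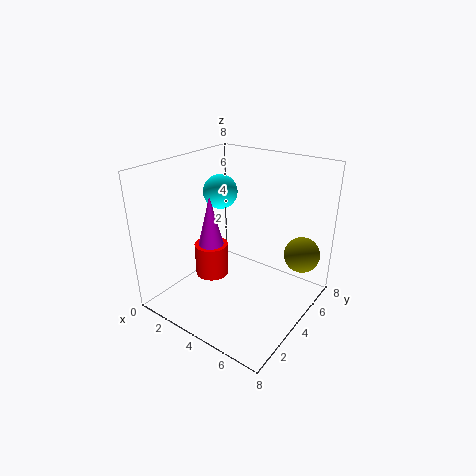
x_1 = 2
y_1 = 4
z_1 = 1
h_1 = 2
x_2 = 2
y_2 = 5
z_2 = 6
x_3 = 7
y_3 = 6
z_3 = 3
x_4 = 2
y_4 = 4
z_4 = 2
r_4 = 1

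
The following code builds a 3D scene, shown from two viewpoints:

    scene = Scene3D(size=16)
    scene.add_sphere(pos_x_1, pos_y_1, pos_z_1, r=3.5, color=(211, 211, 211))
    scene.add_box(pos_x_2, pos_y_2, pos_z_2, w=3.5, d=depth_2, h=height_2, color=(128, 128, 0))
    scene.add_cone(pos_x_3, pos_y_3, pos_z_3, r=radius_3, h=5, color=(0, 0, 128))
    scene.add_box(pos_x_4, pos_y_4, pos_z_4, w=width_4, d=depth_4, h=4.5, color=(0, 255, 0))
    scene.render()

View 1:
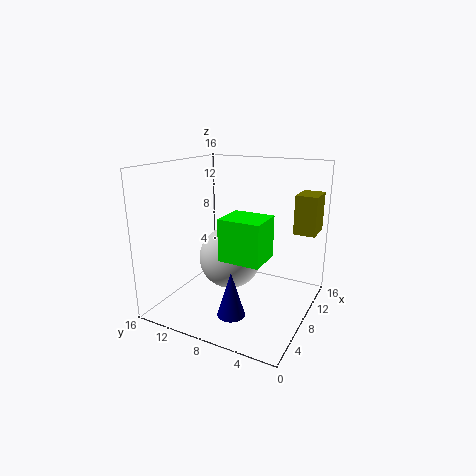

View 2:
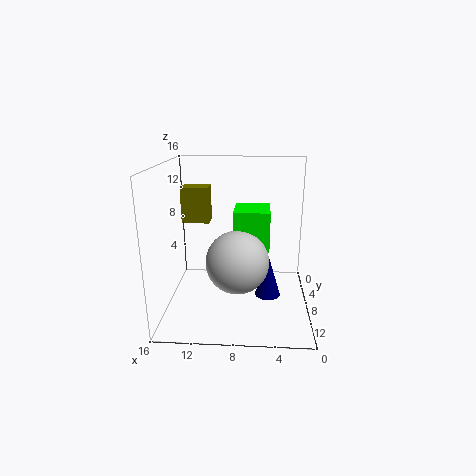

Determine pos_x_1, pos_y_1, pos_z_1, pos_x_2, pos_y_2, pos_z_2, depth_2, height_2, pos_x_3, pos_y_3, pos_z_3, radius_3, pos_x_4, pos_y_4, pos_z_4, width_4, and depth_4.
pos_x_1 = 8; pos_y_1 = 9; pos_z_1 = 5.5; pos_x_2 = 12; pos_y_2 = 0.5; pos_z_2 = 8; depth_2 = 2.5; height_2 = 4.5; pos_x_3 = 4.5; pos_y_3 = 7; pos_z_3 = 0.5; radius_3 = 1.5; pos_x_4 = 4.5; pos_y_4 = 4; pos_z_4 = 6.5; width_4 = 4; depth_4 = 4.5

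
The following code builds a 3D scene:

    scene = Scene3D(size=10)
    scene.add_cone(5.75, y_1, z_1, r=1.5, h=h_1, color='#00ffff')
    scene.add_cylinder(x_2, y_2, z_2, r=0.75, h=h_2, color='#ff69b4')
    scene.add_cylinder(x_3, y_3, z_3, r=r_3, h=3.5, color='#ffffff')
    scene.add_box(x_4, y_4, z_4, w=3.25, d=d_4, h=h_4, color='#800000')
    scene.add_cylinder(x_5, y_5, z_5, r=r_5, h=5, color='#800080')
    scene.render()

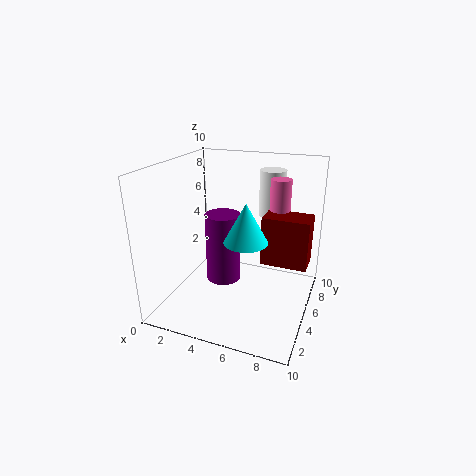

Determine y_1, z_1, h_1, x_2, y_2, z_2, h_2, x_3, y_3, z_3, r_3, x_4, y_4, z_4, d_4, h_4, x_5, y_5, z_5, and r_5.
y_1 = 4.5
z_1 = 5
h_1 = 2.75
x_2 = 7.25
y_2 = 7.5
z_2 = 4
h_2 = 4.75
x_3 = 6.25
y_3 = 9
z_3 = 5.5
r_3 = 1
x_4 = 6.5
y_4 = 5.5
z_4 = 3
d_4 = 2
h_4 = 3.5
x_5 = 3.75
y_5 = 5.25
z_5 = 1.5
r_5 = 1.25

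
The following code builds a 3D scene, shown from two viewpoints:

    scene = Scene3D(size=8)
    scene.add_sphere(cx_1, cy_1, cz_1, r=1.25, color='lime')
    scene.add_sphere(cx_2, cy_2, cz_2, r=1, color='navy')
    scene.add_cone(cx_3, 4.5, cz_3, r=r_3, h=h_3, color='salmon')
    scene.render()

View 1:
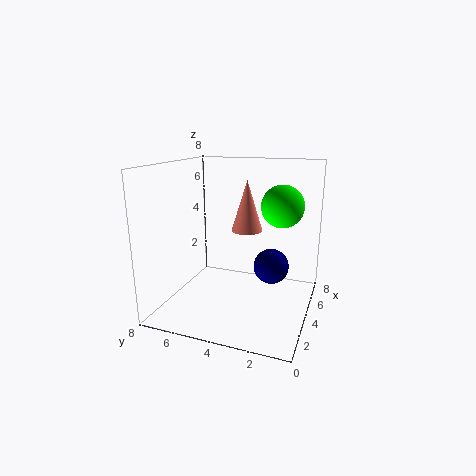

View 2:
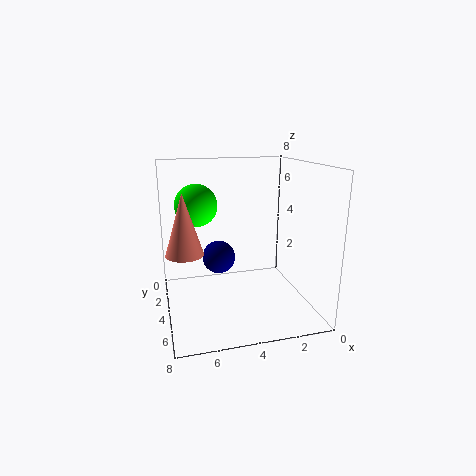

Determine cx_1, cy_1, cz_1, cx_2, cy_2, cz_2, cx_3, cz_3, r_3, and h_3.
cx_1 = 6; cy_1 = 2; cz_1 = 5.5; cx_2 = 4.75; cy_2 = 2.25; cz_2 = 2.25; cx_3 = 7; cz_3 = 3.5; r_3 = 1; h_3 = 3.25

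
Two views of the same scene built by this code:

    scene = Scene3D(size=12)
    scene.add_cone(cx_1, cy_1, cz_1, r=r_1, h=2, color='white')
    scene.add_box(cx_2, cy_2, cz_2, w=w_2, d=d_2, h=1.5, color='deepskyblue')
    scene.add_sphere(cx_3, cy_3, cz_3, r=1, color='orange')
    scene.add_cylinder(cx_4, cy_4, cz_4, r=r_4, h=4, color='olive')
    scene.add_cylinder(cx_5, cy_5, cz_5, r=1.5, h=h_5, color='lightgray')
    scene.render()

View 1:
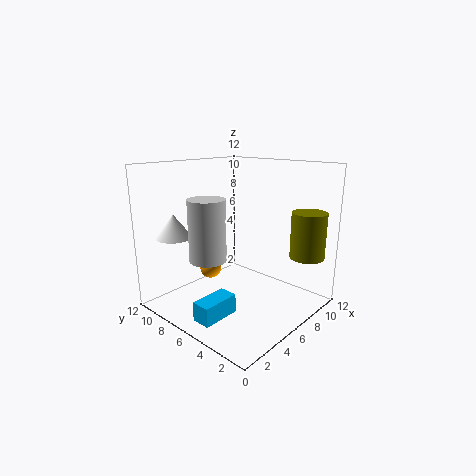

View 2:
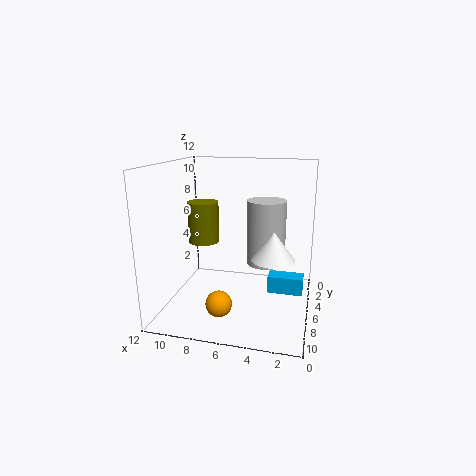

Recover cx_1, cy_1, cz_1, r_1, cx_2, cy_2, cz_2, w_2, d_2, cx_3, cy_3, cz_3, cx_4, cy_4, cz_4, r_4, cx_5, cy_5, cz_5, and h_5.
cx_1 = 2.5, cy_1 = 10, cz_1 = 6, r_1 = 1.5, cx_2 = 0.5, cy_2 = 4, cz_2 = 1, w_2 = 3, d_2 = 1.5, cx_3 = 6.5, cy_3 = 10, cz_3 = 2, cx_4 = 10.5, cy_4 = 2, cz_4 = 4, r_4 = 1.5, cx_5 = 3.5, cy_5 = 7, cz_5 = 4.5, h_5 = 5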